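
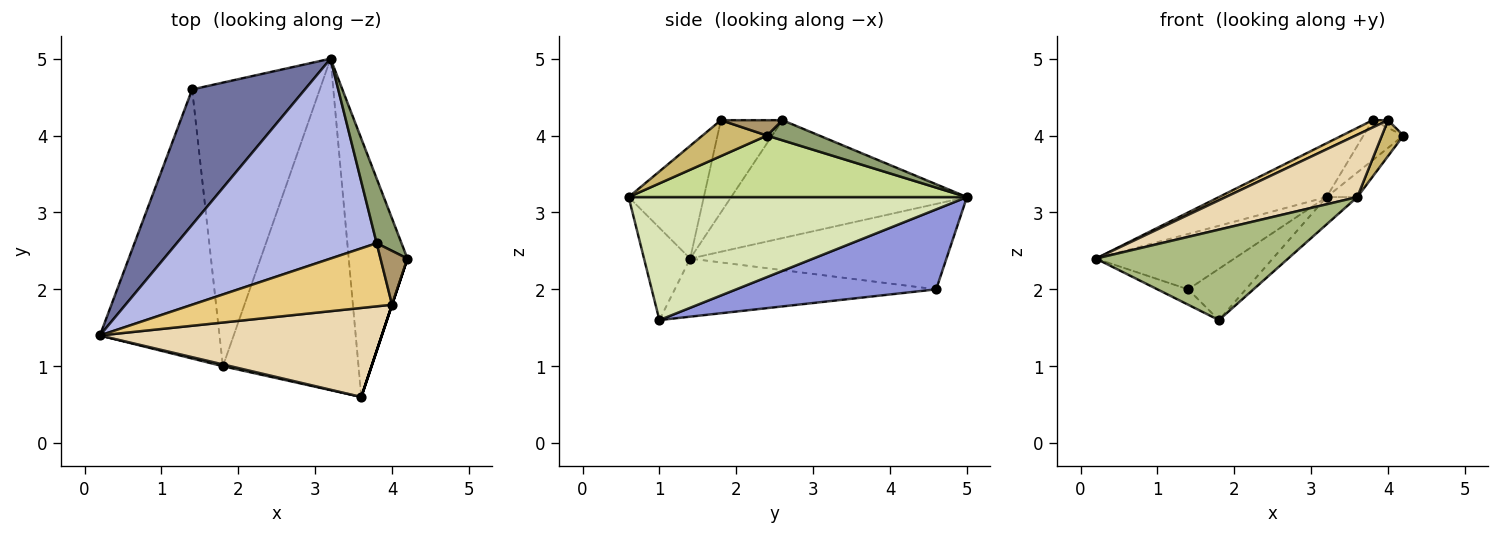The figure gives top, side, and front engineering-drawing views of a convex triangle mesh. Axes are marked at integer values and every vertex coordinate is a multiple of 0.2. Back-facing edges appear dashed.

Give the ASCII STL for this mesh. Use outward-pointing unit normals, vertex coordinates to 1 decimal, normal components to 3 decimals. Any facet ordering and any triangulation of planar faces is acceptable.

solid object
 facet normal -0.574 0.310 0.758
  outer loop
   vertex 1.4 4.6 2.0
   vertex 0.2 1.4 2.4
   vertex 3.2 5.0 3.2
  endloop
 endfacet
 facet normal -0.436 0.051 -0.898
  outer loop
   vertex 1.4 4.6 2.0
   vertex 1.8 1.0 1.6
   vertex 0.2 1.4 2.4
  endloop
 endfacet
 facet normal 0.525 0.151 -0.838
  outer loop
   vertex 1.4 4.6 2.0
   vertex 3.2 5.0 3.2
   vertex 1.8 1.0 1.6
  endloop
 endfacet
 facet normal -0.495 0.226 0.839
  outer loop
   vertex 3.8 2.6 4.2
   vertex 3.2 5.0 3.2
   vertex 0.2 1.4 2.4
  endloop
 endfacet
 facet normal 0.567 0.434 0.700
  outer loop
   vertex 3.8 2.6 4.2
   vertex 4.2 2.4 4.0
   vertex 3.2 5.0 3.2
  endloop
 endfacet
 facet normal -0.233 -0.972 0.019
  outer loop
   vertex 3.6 0.6 3.2
   vertex 0.2 1.4 2.4
   vertex 1.8 1.0 1.6
  endloop
 endfacet
 facet normal 0.722 0.066 -0.689
  outer loop
   vertex 3.6 0.6 3.2
   vertex 3.2 5.0 3.2
   vertex 4.2 2.4 4.0
  endloop
 endfacet
 facet normal 0.671 0.061 -0.739
  outer loop
   vertex 3.6 0.6 3.2
   vertex 1.8 1.0 1.6
   vertex 3.2 5.0 3.2
  endloop
 endfacet
 facet normal 0.492 0.123 0.862
  outer loop
   vertex 4.0 1.8 4.2
   vertex 4.2 2.4 4.0
   vertex 3.8 2.6 4.2
  endloop
 endfacet
 facet normal 0.949 -0.316 0.000
  outer loop
   vertex 4.0 1.8 4.2
   vertex 3.6 0.6 3.2
   vertex 4.2 2.4 4.0
  endloop
 endfacet
 facet normal -0.417 -0.104 0.903
  outer loop
   vertex 4.0 1.8 4.2
   vertex 3.8 2.6 4.2
   vertex 0.2 1.4 2.4
  endloop
 endfacet
 facet normal -0.311 -0.545 0.778
  outer loop
   vertex 4.0 1.8 4.2
   vertex 0.2 1.4 2.4
   vertex 3.6 0.6 3.2
  endloop
 endfacet
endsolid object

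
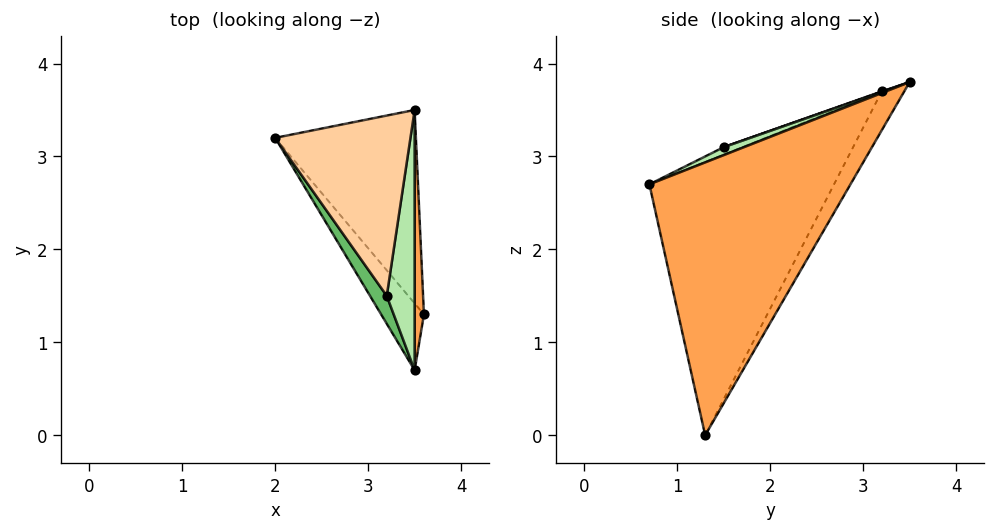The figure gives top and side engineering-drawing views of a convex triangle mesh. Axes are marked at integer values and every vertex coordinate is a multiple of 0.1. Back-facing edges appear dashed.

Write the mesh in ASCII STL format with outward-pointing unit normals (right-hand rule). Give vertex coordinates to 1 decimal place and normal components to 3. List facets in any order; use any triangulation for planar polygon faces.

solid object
 facet normal -0.138 0.856 -0.499
  outer loop
   vertex 3.5 3.5 3.8
   vertex 3.6 1.3 0.0
   vertex 2.0 3.2 3.7
  endloop
 endfacet
 facet normal -0.873 -0.469 -0.137
  outer loop
   vertex 3.5 0.7 2.7
   vertex 2.0 3.2 3.7
   vertex 3.6 1.3 0.0
  endloop
 endfacet
 facet normal 0.999 -0.013 0.034
  outer loop
   vertex 3.5 0.7 2.7
   vertex 3.6 1.3 0.0
   vertex 3.5 3.5 3.8
  endloop
 endfacet
 facet normal 0.003 -0.331 0.944
  outer loop
   vertex 3.2 1.5 3.1
   vertex 3.5 3.5 3.8
   vertex 2.0 3.2 3.7
  endloop
 endfacet
 facet normal -0.347 -0.520 0.780
  outer loop
   vertex 3.2 1.5 3.1
   vertex 2.0 3.2 3.7
   vertex 3.5 0.7 2.7
  endloop
 endfacet
 facet normal 0.257 -0.353 0.899
  outer loop
   vertex 3.2 1.5 3.1
   vertex 3.5 0.7 2.7
   vertex 3.5 3.5 3.8
  endloop
 endfacet
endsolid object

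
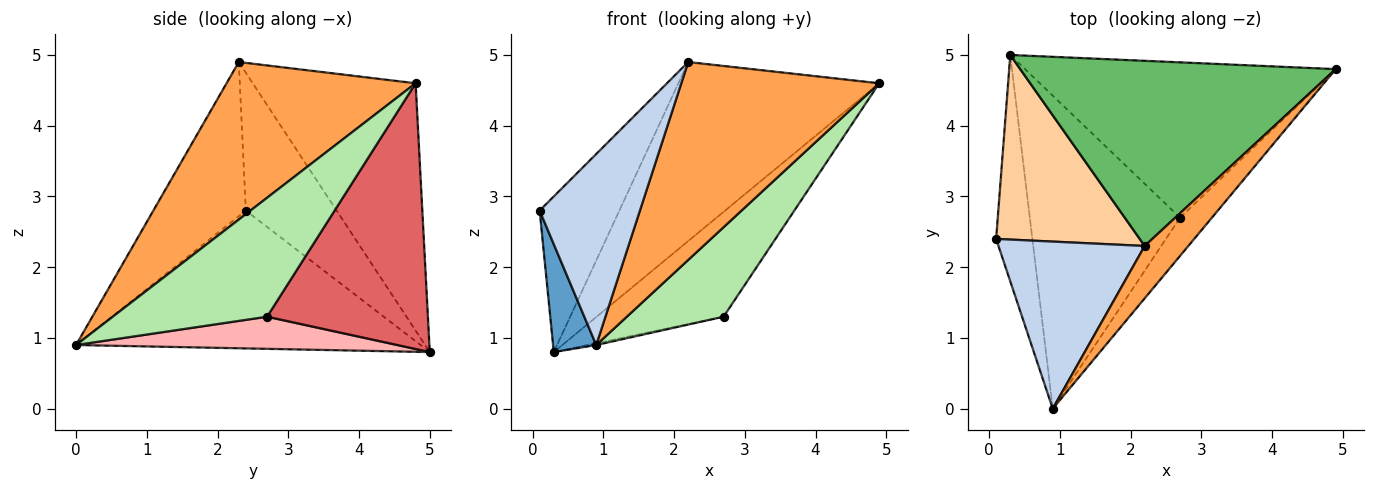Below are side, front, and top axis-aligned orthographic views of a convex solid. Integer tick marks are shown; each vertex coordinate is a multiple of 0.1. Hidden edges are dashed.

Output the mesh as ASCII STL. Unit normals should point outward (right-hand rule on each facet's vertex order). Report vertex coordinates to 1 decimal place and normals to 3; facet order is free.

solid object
 facet normal -0.960 -0.120 -0.252
  outer loop
   vertex 0.3 5.0 0.8
   vertex 0.9 0.0 0.9
   vertex 0.1 2.4 2.8
  endloop
 endfacet
 facet normal -0.570 -0.618 0.541
  outer loop
   vertex 2.2 2.3 4.9
   vertex 0.1 2.4 2.8
   vertex 0.9 0.0 0.9
  endloop
 endfacet
 facet normal 0.678 -0.710 0.188
  outer loop
   vertex 2.2 2.3 4.9
   vertex 0.9 0.0 0.9
   vertex 4.9 4.8 4.6
  endloop
 endfacet
 facet normal -0.592 0.520 0.616
  outer loop
   vertex 2.2 2.3 4.9
   vertex 0.3 5.0 0.8
   vertex 0.1 2.4 2.8
  endloop
 endfacet
 facet normal -0.491 0.605 0.626
  outer loop
   vertex 2.2 2.3 4.9
   vertex 4.9 4.8 4.6
   vertex 0.3 5.0 0.8
  endloop
 endfacet
 facet normal 0.826 -0.518 -0.221
  outer loop
   vertex 2.7 2.7 1.3
   vertex 4.9 4.8 4.6
   vertex 0.9 0.0 0.9
  endloop
 endfacet
 facet normal 0.578 0.457 -0.676
  outer loop
   vertex 2.7 2.7 1.3
   vertex 0.3 5.0 0.8
   vertex 4.9 4.8 4.6
  endloop
 endfacet
 facet normal 0.209 0.006 -0.978
  outer loop
   vertex 2.7 2.7 1.3
   vertex 0.9 0.0 0.9
   vertex 0.3 5.0 0.8
  endloop
 endfacet
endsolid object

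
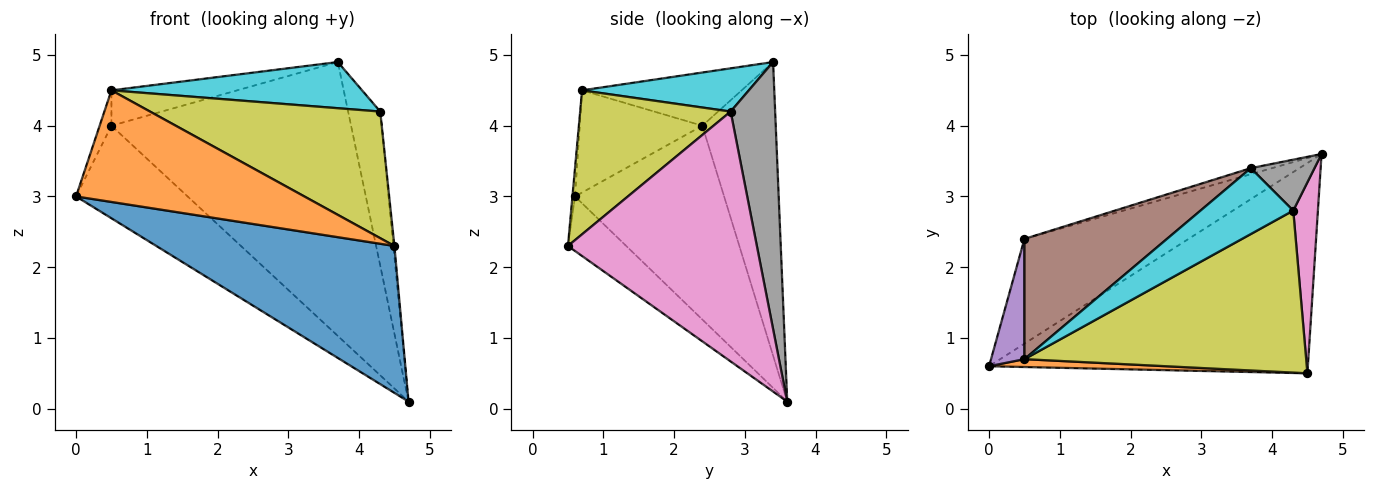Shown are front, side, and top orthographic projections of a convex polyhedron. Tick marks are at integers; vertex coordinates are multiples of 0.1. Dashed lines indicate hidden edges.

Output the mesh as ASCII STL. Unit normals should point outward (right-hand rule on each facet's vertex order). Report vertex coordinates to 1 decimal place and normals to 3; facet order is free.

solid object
 facet normal -0.139 -0.567 -0.812
  outer loop
   vertex 4.5 0.5 2.3
   vertex 0.0 0.6 3.0
   vertex 4.7 3.6 0.1
  endloop
 endfacet
 facet normal -0.011 -0.997 0.070
  outer loop
   vertex 0.5 0.7 4.5
   vertex 0.0 0.6 3.0
   vertex 4.5 0.5 2.3
  endloop
 endfacet
 facet normal -0.663 0.496 -0.561
  outer loop
   vertex 0.5 2.4 4.0
   vertex 4.7 3.6 0.1
   vertex 0.0 0.6 3.0
  endloop
 endfacet
 facet normal -0.293 0.956 -0.021
  outer loop
   vertex 0.5 2.4 4.0
   vertex 3.7 3.4 4.9
   vertex 4.7 3.6 0.1
  endloop
 endfacet
 facet normal -0.947 0.091 0.309
  outer loop
   vertex 0.5 2.4 4.0
   vertex 0.0 0.6 3.0
   vertex 0.5 0.7 4.5
  endloop
 endfacet
 facet normal -0.337 0.266 0.903
  outer loop
   vertex 0.5 2.4 4.0
   vertex 0.5 0.7 4.5
   vertex 3.7 3.4 4.9
  endloop
 endfacet
 facet normal 0.995 0.005 0.098
  outer loop
   vertex 4.3 2.8 4.2
   vertex 4.5 0.5 2.3
   vertex 4.7 3.6 0.1
  endloop
 endfacet
 facet normal 0.796 0.575 0.190
  outer loop
   vertex 4.3 2.8 4.2
   vertex 4.7 3.6 0.1
   vertex 3.7 3.4 4.9
  endloop
 endfacet
 facet normal 0.373 -0.571 0.731
  outer loop
   vertex 4.3 2.8 4.2
   vertex 0.5 0.7 4.5
   vertex 4.5 0.5 2.3
  endloop
 endfacet
 facet normal 0.357 -0.536 0.765
  outer loop
   vertex 4.3 2.8 4.2
   vertex 3.7 3.4 4.9
   vertex 0.5 0.7 4.5
  endloop
 endfacet
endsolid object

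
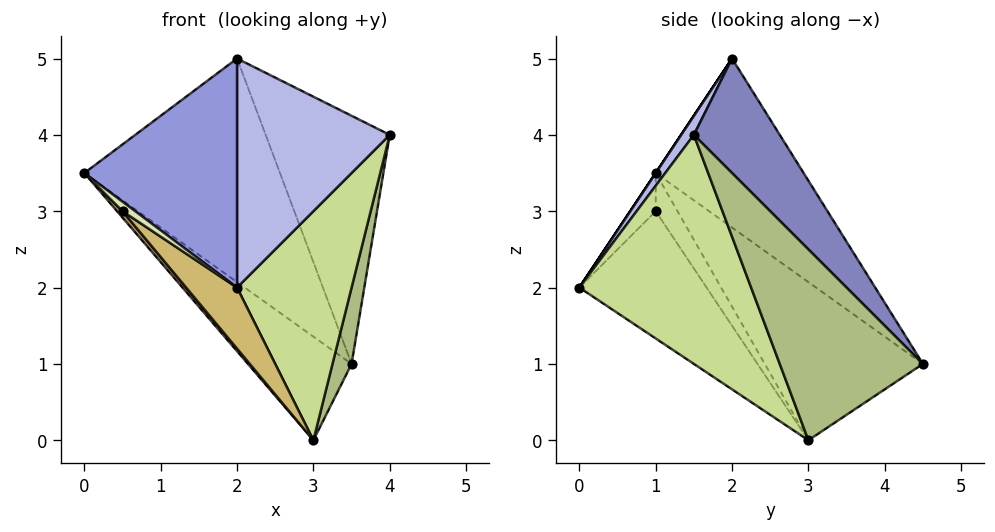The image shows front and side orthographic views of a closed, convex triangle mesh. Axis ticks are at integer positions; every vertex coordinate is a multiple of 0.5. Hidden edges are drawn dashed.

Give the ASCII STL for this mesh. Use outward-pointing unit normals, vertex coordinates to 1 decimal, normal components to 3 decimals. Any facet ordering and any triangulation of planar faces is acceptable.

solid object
 facet normal -0.582 0.770 0.263
  outer loop
   vertex 2.0 2.0 5.0
   vertex 3.5 4.5 1.0
   vertex 0.0 1.0 3.5
  endloop
 endfacet
 facet normal 0.460 0.665 0.588
  outer loop
   vertex 2.0 2.0 5.0
   vertex 4.0 1.5 4.0
   vertex 3.5 4.5 1.0
  endloop
 endfacet
 facet normal 0.000 -0.832 0.555
  outer loop
   vertex 2.0 2.0 5.0
   vertex 0.0 1.0 3.5
   vertex 2.0 0.0 2.0
  endloop
 endfacet
 facet normal 0.069 -0.830 0.553
  outer loop
   vertex 2.0 2.0 5.0
   vertex 2.0 0.0 2.0
   vertex 4.0 1.5 4.0
  endloop
 endfacet
 facet normal -0.776 0.508 -0.374
  outer loop
   vertex 3.0 3.0 0.0
   vertex 0.0 1.0 3.5
   vertex 3.5 4.5 1.0
  endloop
 endfacet
 facet normal 0.950 -0.127 -0.285
  outer loop
   vertex 3.0 3.0 0.0
   vertex 3.5 4.5 1.0
   vertex 4.0 1.5 4.0
  endloop
 endfacet
 facet normal 0.768 -0.512 -0.384
  outer loop
   vertex 3.0 3.0 0.0
   vertex 4.0 1.5 4.0
   vertex 2.0 0.0 2.0
  endloop
 endfacet
 facet normal -0.667 -0.333 -0.667
  outer loop
   vertex 0.5 1.0 3.0
   vertex 2.0 0.0 2.0
   vertex 0.0 1.0 3.5
  endloop
 endfacet
 facet normal -0.696 -0.174 -0.696
  outer loop
   vertex 0.5 1.0 3.0
   vertex 0.0 1.0 3.5
   vertex 3.0 3.0 0.0
  endloop
 endfacet
 facet normal -0.650 -0.260 -0.715
  outer loop
   vertex 0.5 1.0 3.0
   vertex 3.0 3.0 0.0
   vertex 2.0 0.0 2.0
  endloop
 endfacet
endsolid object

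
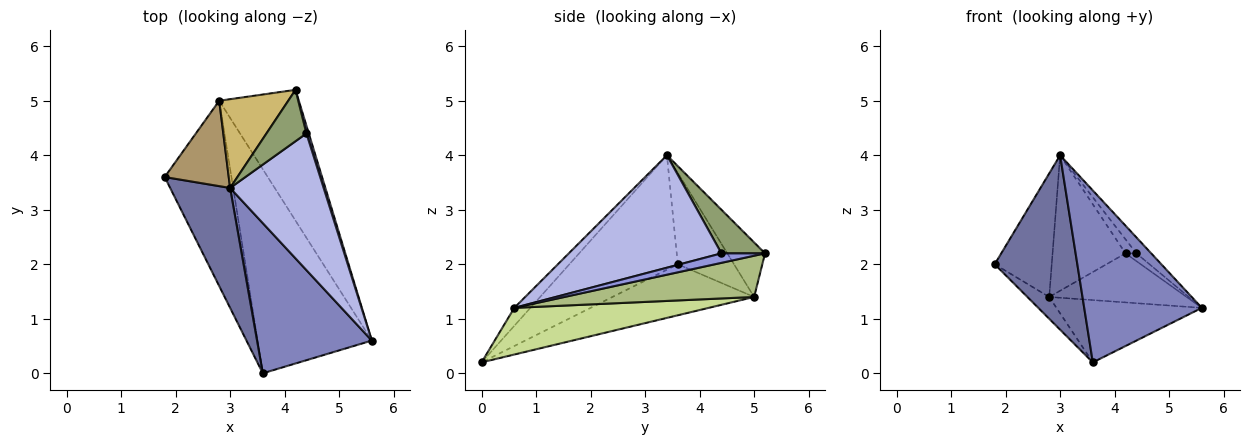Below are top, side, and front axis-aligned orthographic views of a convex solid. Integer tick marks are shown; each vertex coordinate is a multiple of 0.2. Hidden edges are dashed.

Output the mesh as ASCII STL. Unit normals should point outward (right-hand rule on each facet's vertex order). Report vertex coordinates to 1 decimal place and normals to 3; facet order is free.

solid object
 facet normal -0.734 -0.559 0.385
  outer loop
   vertex 3.6 0.0 0.2
   vertex 3.0 3.4 4.0
   vertex 1.8 3.6 2.0
  endloop
 endfacet
 facet normal -0.102 -0.749 0.654
  outer loop
   vertex 3.6 0.0 0.2
   vertex 5.6 0.6 1.2
   vertex 3.0 3.4 4.0
  endloop
 endfacet
 facet normal 0.943 0.236 0.236
  outer loop
   vertex 4.4 4.4 2.2
   vertex 5.6 0.6 1.2
   vertex 4.2 5.2 2.2
  endloop
 endfacet
 facet normal 0.767 0.074 0.638
  outer loop
   vertex 4.4 4.4 2.2
   vertex 3.0 3.4 4.0
   vertex 5.6 0.6 1.2
  endloop
 endfacet
 facet normal 0.725 0.181 0.665
  outer loop
   vertex 4.4 4.4 2.2
   vertex 4.2 5.2 2.2
   vertex 3.0 3.4 4.0
  endloop
 endfacet
 facet normal 0.436 0.316 -0.843
  outer loop
   vertex 2.8 5.0 1.4
   vertex 4.2 5.2 2.2
   vertex 5.6 0.6 1.2
  endloop
 endfacet
 facet normal 0.364 0.272 -0.891
  outer loop
   vertex 2.8 5.0 1.4
   vertex 5.6 0.6 1.2
   vertex 3.6 0.0 0.2
  endloop
 endfacet
 facet normal -0.605 0.093 -0.791
  outer loop
   vertex 2.8 5.0 1.4
   vertex 3.6 0.0 0.2
   vertex 1.8 3.6 2.0
  endloop
 endfacet
 facet normal -0.630 0.639 0.442
  outer loop
   vertex 2.8 5.0 1.4
   vertex 1.8 3.6 2.0
   vertex 3.0 3.4 4.0
  endloop
 endfacet
 facet normal -0.397 0.768 0.503
  outer loop
   vertex 2.8 5.0 1.4
   vertex 3.0 3.4 4.0
   vertex 4.2 5.2 2.2
  endloop
 endfacet
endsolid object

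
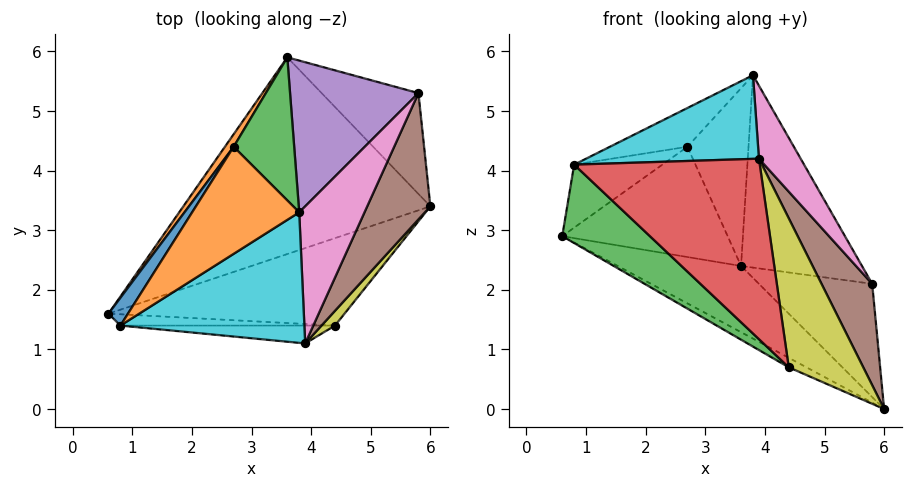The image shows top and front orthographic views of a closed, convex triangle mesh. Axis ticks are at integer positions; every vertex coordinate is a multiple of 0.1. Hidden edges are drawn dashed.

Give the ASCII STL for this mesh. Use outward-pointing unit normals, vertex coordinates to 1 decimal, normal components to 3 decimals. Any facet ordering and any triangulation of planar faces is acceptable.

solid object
 facet normal -0.524 0.272 -0.807
  outer loop
   vertex 3.6 5.9 2.4
   vertex 6.0 3.4 0.0
   vertex 0.6 1.6 2.9
  endloop
 endfacet
 facet normal -0.815 0.576 0.065
  outer loop
   vertex 2.7 4.4 4.4
   vertex 3.6 5.9 2.4
   vertex 0.6 1.6 2.9
  endloop
 endfacet
 facet normal 0.095 0.776 0.624
  outer loop
   vertex 2.7 4.4 4.4
   vertex 3.8 3.3 5.6
   vertex 3.6 5.9 2.4
  endloop
 endfacet
 facet normal 0.112 0.742 -0.661
  outer loop
   vertex 5.8 5.3 2.1
   vertex 6.0 3.4 0.0
   vertex 3.6 5.9 2.4
  endloop
 endfacet
 facet normal 0.286 0.752 0.593
  outer loop
   vertex 5.8 5.3 2.1
   vertex 3.6 5.9 2.4
   vertex 3.8 3.3 5.6
  endloop
 endfacet
 facet normal 0.914 -0.255 0.317
  outer loop
   vertex 5.8 5.3 2.1
   vertex 3.9 1.1 4.2
   vertex 6.0 3.4 0.0
  endloop
 endfacet
 facet normal 0.896 -0.209 0.392
  outer loop
   vertex 5.8 5.3 2.1
   vertex 3.8 3.3 5.6
   vertex 3.9 1.1 4.2
  endloop
 endfacet
 facet normal -0.495 0.094 -0.864
  outer loop
   vertex 4.4 1.4 0.7
   vertex 0.6 1.6 2.9
   vertex 6.0 3.4 0.0
  endloop
 endfacet
 facet normal 0.790 -0.611 0.060
  outer loop
   vertex 4.4 1.4 0.7
   vertex 6.0 3.4 0.0
   vertex 3.9 1.1 4.2
  endloop
 endfacet
 facet normal -0.079 -0.538 0.839
  outer loop
   vertex 0.8 1.4 4.1
   vertex 3.9 1.1 4.2
   vertex 3.8 3.3 5.6
  endloop
 endfacet
 facet normal -0.833 0.506 0.223
  outer loop
   vertex 0.8 1.4 4.1
   vertex 2.7 4.4 4.4
   vertex 0.6 1.6 2.9
  endloop
 endfacet
 facet normal -0.565 0.281 0.776
  outer loop
   vertex 0.8 1.4 4.1
   vertex 3.8 3.3 5.6
   vertex 2.7 4.4 4.4
  endloop
 endfacet
 facet normal -0.133 -0.981 -0.141
  outer loop
   vertex 0.8 1.4 4.1
   vertex 0.6 1.6 2.9
   vertex 4.4 1.4 0.7
  endloop
 endfacet
 facet normal -0.093 -0.991 -0.098
  outer loop
   vertex 0.8 1.4 4.1
   vertex 4.4 1.4 0.7
   vertex 3.9 1.1 4.2
  endloop
 endfacet
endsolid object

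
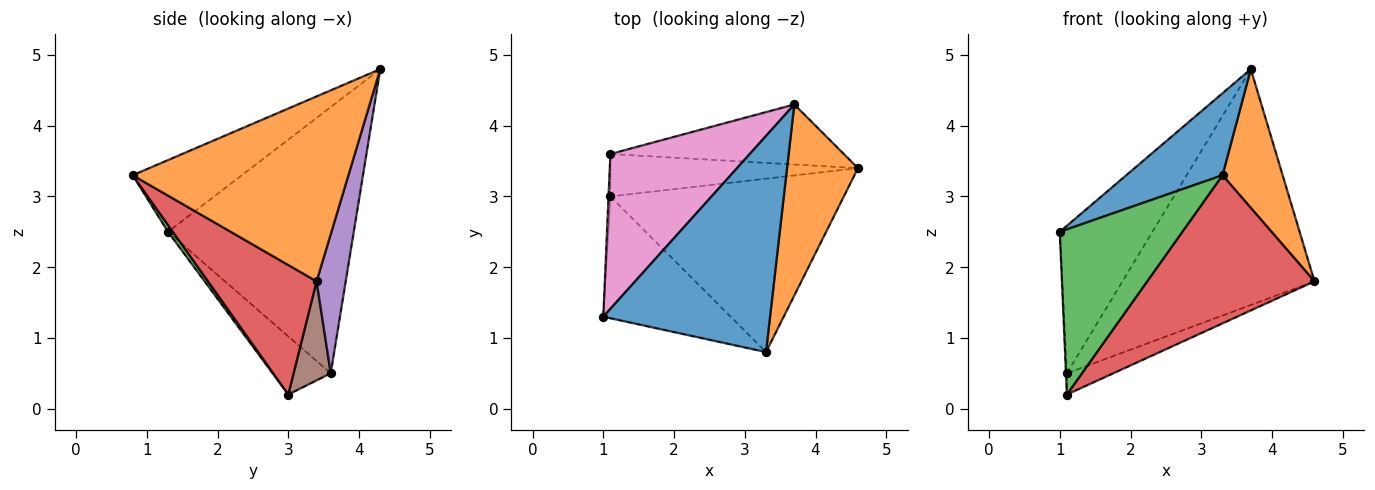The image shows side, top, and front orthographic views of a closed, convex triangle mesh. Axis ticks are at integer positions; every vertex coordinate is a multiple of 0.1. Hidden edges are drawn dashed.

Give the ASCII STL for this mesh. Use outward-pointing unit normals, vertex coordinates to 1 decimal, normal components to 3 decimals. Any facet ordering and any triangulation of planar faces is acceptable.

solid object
 facet normal -0.373 -0.329 0.867
  outer loop
   vertex 3.7 4.3 4.8
   vertex 1.0 1.3 2.5
   vertex 3.3 0.8 3.3
  endloop
 endfacet
 facet normal 0.904 -0.252 0.347
  outer loop
   vertex 3.7 4.3 4.8
   vertex 3.3 0.8 3.3
   vertex 4.6 3.4 1.8
  endloop
 endfacet
 facet normal 0.031 -0.804 -0.593
  outer loop
   vertex 1.1 3.0 0.2
   vertex 3.3 0.8 3.3
   vertex 1.0 1.3 2.5
  endloop
 endfacet
 facet normal 0.389 -0.598 -0.701
  outer loop
   vertex 1.1 3.0 0.2
   vertex 4.6 3.4 1.8
   vertex 3.3 0.8 3.3
  endloop
 endfacet
 facet normal 0.145 0.959 -0.244
  outer loop
   vertex 1.1 3.6 0.5
   vertex 3.7 4.3 4.8
   vertex 4.6 3.4 1.8
  endloop
 endfacet
 facet normal 0.337 0.421 -0.842
  outer loop
   vertex 1.1 3.6 0.5
   vertex 4.6 3.4 1.8
   vertex 1.1 3.0 0.2
  endloop
 endfacet
 facet normal -0.810 0.404 0.424
  outer loop
   vertex 1.1 3.6 0.5
   vertex 1.0 1.3 2.5
   vertex 3.7 4.3 4.8
  endloop
 endfacet
 facet normal -0.999 0.016 -0.032
  outer loop
   vertex 1.1 3.6 0.5
   vertex 1.1 3.0 0.2
   vertex 1.0 1.3 2.5
  endloop
 endfacet
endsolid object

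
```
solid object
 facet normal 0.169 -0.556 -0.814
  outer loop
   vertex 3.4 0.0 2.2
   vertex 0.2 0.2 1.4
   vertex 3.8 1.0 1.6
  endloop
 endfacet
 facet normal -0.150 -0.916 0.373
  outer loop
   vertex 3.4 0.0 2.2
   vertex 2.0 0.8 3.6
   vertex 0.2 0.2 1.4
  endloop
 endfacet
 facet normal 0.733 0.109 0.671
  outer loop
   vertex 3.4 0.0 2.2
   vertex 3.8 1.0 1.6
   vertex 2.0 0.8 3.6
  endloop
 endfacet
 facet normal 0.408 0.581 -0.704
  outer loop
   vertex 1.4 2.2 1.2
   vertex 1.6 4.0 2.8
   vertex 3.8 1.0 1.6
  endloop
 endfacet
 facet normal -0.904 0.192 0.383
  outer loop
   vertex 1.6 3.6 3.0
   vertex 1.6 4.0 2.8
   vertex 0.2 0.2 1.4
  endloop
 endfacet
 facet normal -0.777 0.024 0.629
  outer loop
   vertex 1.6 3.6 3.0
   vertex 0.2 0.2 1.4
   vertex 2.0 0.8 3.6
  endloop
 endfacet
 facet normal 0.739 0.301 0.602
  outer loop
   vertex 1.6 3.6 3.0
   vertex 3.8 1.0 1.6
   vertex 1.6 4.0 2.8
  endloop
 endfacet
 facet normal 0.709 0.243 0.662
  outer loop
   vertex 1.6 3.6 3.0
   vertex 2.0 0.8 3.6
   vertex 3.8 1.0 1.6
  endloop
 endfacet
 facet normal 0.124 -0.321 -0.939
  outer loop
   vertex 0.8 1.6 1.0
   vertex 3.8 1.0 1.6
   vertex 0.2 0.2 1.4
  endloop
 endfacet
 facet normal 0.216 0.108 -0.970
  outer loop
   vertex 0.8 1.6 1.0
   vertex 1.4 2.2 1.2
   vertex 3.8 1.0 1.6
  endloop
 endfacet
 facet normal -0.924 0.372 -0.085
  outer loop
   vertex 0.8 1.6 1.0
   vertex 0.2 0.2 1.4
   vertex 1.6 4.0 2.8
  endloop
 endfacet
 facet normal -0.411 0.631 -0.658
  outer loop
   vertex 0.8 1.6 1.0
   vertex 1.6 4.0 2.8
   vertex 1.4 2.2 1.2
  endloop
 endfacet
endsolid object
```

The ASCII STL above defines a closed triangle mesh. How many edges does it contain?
18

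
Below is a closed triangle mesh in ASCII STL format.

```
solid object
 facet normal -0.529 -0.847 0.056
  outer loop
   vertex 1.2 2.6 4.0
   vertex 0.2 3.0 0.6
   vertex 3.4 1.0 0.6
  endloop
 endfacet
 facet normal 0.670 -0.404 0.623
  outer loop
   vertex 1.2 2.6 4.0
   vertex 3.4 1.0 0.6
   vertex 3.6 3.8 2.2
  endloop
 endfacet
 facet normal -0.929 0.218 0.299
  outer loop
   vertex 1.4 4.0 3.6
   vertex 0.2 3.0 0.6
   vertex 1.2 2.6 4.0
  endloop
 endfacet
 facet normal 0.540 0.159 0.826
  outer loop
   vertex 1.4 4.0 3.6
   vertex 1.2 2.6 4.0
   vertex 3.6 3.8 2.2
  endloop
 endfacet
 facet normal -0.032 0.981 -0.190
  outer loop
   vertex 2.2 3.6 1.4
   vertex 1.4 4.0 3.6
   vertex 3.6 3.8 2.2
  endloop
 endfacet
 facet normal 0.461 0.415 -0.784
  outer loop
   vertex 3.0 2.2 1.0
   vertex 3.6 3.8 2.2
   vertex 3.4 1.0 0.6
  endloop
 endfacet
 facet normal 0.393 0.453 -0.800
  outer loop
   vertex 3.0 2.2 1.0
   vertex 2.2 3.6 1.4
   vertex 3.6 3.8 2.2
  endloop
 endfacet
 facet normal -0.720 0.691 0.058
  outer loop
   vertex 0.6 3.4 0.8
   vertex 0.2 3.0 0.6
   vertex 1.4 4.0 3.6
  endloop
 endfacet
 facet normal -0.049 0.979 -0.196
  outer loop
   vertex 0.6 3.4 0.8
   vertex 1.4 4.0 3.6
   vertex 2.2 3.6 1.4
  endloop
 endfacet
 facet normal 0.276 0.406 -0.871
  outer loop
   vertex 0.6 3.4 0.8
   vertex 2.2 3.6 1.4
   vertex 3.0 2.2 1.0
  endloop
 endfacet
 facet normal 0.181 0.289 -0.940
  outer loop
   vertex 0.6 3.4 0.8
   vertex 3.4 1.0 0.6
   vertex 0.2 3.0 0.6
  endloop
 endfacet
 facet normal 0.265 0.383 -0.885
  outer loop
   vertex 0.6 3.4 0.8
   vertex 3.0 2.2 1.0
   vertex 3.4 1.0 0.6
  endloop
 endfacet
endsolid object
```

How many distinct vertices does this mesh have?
8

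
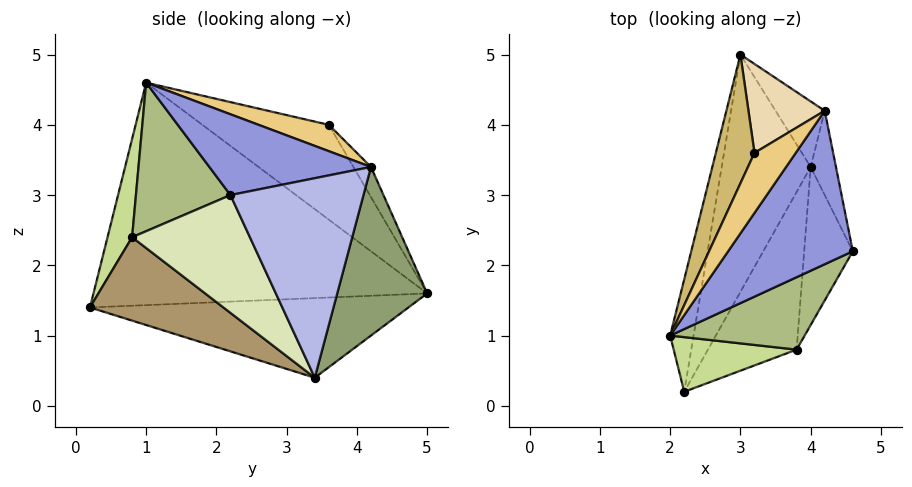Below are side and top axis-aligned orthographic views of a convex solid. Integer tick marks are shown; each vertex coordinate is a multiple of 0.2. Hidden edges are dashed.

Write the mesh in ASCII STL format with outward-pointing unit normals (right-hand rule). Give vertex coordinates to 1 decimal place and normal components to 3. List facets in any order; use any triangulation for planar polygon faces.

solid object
 facet normal -0.980 0.168 -0.103
  outer loop
   vertex 2.2 0.2 1.4
   vertex 2.0 1.0 4.6
   vertex 3.0 5.0 1.6
  endloop
 endfacet
 facet normal -0.660 0.141 -0.738
  outer loop
   vertex 4.0 3.4 0.4
   vertex 2.2 0.2 1.4
   vertex 3.0 5.0 1.6
  endloop
 endfacet
 facet normal 0.543 -0.059 0.838
  outer loop
   vertex 4.2 4.2 3.4
   vertex 2.0 1.0 4.6
   vertex 4.6 2.2 3.0
  endloop
 endfacet
 facet normal 0.968 0.218 -0.123
  outer loop
   vertex 4.2 4.2 3.4
   vertex 4.6 2.2 3.0
   vertex 4.0 3.4 0.4
  endloop
 endfacet
 facet normal 0.746 0.629 -0.218
  outer loop
   vertex 4.2 4.2 3.4
   vertex 4.0 3.4 0.4
   vertex 3.0 5.0 1.6
  endloop
 endfacet
 facet normal 0.604 -0.580 0.547
  outer loop
   vertex 3.8 0.8 2.4
   vertex 4.6 2.2 3.0
   vertex 2.0 1.0 4.6
  endloop
 endfacet
 facet normal 0.200 -0.948 0.249
  outer loop
   vertex 3.8 0.8 2.4
   vertex 2.0 1.0 4.6
   vertex 2.2 0.2 1.4
  endloop
 endfacet
 facet normal 0.868 -0.343 -0.359
  outer loop
   vertex 3.8 0.8 2.4
   vertex 4.0 3.4 0.4
   vertex 4.6 2.2 3.0
  endloop
 endfacet
 facet normal 0.584 -0.523 -0.621
  outer loop
   vertex 3.8 0.8 2.4
   vertex 2.2 0.2 1.4
   vertex 4.0 3.4 0.4
  endloop
 endfacet
 facet normal -0.823 0.457 0.335
  outer loop
   vertex 3.2 3.6 4.0
   vertex 3.0 5.0 1.6
   vertex 2.0 1.0 4.6
  endloop
 endfacet
 facet normal 0.537 -0.054 0.842
  outer loop
   vertex 3.2 3.6 4.0
   vertex 2.0 1.0 4.6
   vertex 4.2 4.2 3.4
  endloop
 endfacet
 facet normal -0.200 0.839 0.506
  outer loop
   vertex 3.2 3.6 4.0
   vertex 4.2 4.2 3.4
   vertex 3.0 5.0 1.6
  endloop
 endfacet
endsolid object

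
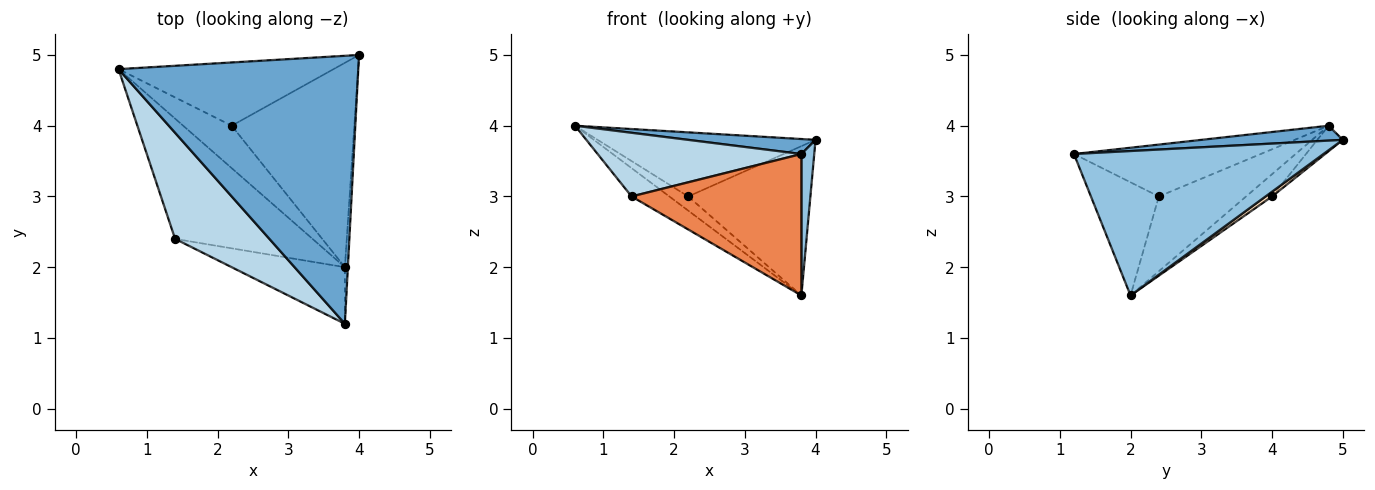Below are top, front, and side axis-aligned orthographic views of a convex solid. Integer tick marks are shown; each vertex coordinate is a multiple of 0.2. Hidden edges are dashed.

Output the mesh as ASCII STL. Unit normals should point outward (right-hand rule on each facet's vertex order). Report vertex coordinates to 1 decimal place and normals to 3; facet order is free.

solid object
 facet normal 0.062 -0.056 0.997
  outer loop
   vertex 3.8 1.2 3.6
   vertex 4.0 5.0 3.8
   vertex 0.6 4.8 4.0
  endloop
 endfacet
 facet normal 0.998 -0.051 -0.021
  outer loop
   vertex 3.8 2.0 1.6
   vertex 4.0 5.0 3.8
   vertex 3.8 1.2 3.6
  endloop
 endfacet
 facet normal -0.427 -0.465 0.776
  outer loop
   vertex 1.4 2.4 3.0
   vertex 3.8 1.2 3.6
   vertex 0.6 4.8 4.0
  endloop
 endfacet
 facet normal -0.468 0.202 -0.860
  outer loop
   vertex 1.4 2.4 3.0
   vertex 0.6 4.8 4.0
   vertex 3.8 2.0 1.6
  endloop
 endfacet
 facet normal -0.348 -0.870 -0.348
  outer loop
   vertex 1.4 2.4 3.0
   vertex 3.8 2.0 1.6
   vertex 3.8 1.2 3.6
  endloop
 endfacet
 facet normal -0.083 0.709 -0.700
  outer loop
   vertex 2.2 4.0 3.0
   vertex 0.6 4.8 4.0
   vertex 4.0 5.0 3.8
  endloop
 endfacet
 facet normal -0.399 0.290 -0.870
  outer loop
   vertex 2.2 4.0 3.0
   vertex 3.8 2.0 1.6
   vertex 0.6 4.8 4.0
  endloop
 endfacet
 facet normal 0.031 0.590 -0.807
  outer loop
   vertex 2.2 4.0 3.0
   vertex 4.0 5.0 3.8
   vertex 3.8 2.0 1.6
  endloop
 endfacet
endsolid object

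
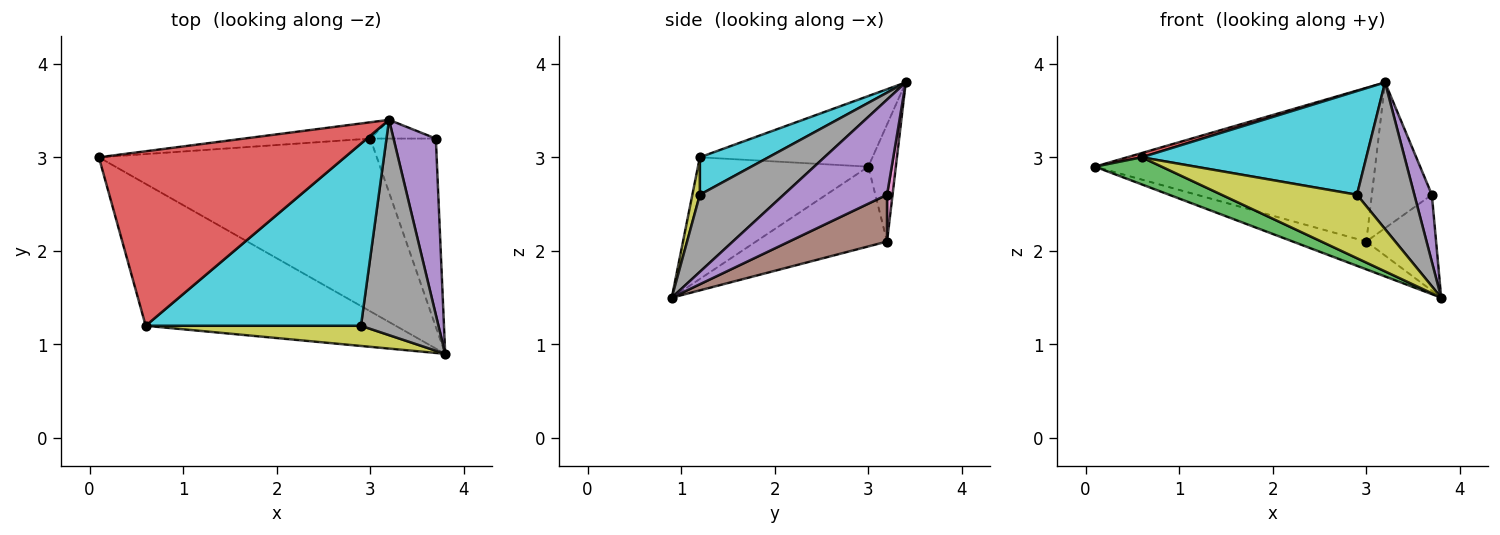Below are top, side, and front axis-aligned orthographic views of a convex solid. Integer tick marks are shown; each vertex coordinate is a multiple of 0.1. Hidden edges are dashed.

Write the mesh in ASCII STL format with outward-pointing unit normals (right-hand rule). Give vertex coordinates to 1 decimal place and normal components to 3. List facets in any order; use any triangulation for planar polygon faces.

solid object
 facet normal -0.273 0.153 -0.950
  outer loop
   vertex 3.0 3.2 2.1
   vertex 3.8 0.9 1.5
   vertex 0.1 3.0 2.9
  endloop
 endfacet
 facet normal -0.097 0.990 -0.105
  outer loop
   vertex 3.0 3.2 2.1
   vertex 0.1 3.0 2.9
   vertex 3.2 3.4 3.8
  endloop
 endfacet
 facet normal -0.431 -0.169 -0.886
  outer loop
   vertex 0.6 1.2 3.0
   vertex 0.1 3.0 2.9
   vertex 3.8 0.9 1.5
  endloop
 endfacet
 facet normal -0.276 -0.023 0.961
  outer loop
   vertex 0.6 1.2 3.0
   vertex 3.2 3.4 3.8
   vertex 0.1 3.0 2.9
  endloop
 endfacet
 facet normal 0.903 -0.153 0.402
  outer loop
   vertex 3.7 3.2 2.6
   vertex 3.2 3.4 3.8
   vertex 3.8 0.9 1.5
  endloop
 endfacet
 facet normal 0.537 0.383 -0.752
  outer loop
   vertex 3.7 3.2 2.6
   vertex 3.8 0.9 1.5
   vertex 3.0 3.2 2.1
  endloop
 endfacet
 facet normal 0.091 0.988 -0.127
  outer loop
   vertex 3.7 3.2 2.6
   vertex 3.0 3.2 2.1
   vertex 3.2 3.4 3.8
  endloop
 endfacet
 facet normal 0.635 -0.435 0.638
  outer loop
   vertex 2.9 1.2 2.6
   vertex 3.8 0.9 1.5
   vertex 3.2 3.4 3.8
  endloop
 endfacet
 facet normal 0.053 -0.952 0.303
  outer loop
   vertex 2.9 1.2 2.6
   vertex 0.6 1.2 3.0
   vertex 3.8 0.9 1.5
  endloop
 endfacet
 facet normal 0.149 -0.489 0.859
  outer loop
   vertex 2.9 1.2 2.6
   vertex 3.2 3.4 3.8
   vertex 0.6 1.2 3.0
  endloop
 endfacet
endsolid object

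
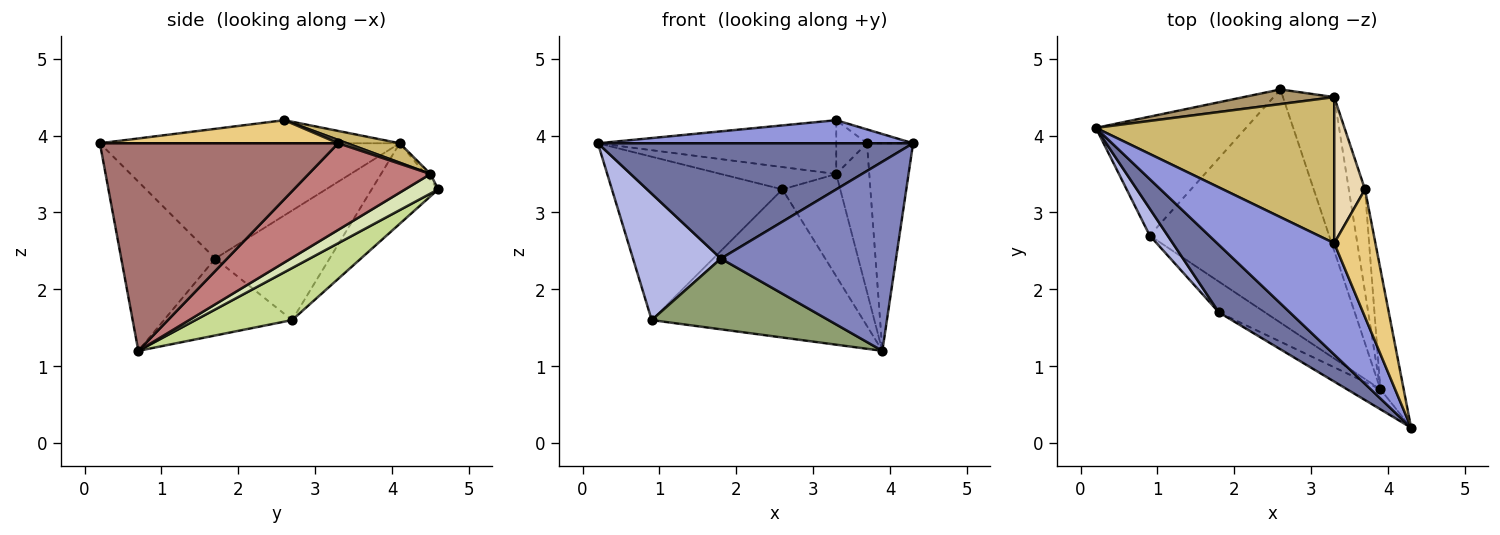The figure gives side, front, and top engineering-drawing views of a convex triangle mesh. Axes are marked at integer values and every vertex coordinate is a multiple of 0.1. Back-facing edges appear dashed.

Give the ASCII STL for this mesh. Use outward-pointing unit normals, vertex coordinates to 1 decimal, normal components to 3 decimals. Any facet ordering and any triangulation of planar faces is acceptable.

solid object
 facet normal -0.635 -0.667 0.390
  outer loop
   vertex 1.8 1.7 2.4
   vertex 4.3 0.2 3.9
   vertex 0.2 4.1 3.9
  endloop
 endfacet
 facet normal -0.471 -0.877 -0.093
  outer loop
   vertex 1.8 1.7 2.4
   vertex 3.9 0.7 1.2
   vertex 4.3 0.2 3.9
  endloop
 endfacet
 facet normal -0.189 -0.199 0.962
  outer loop
   vertex 3.3 2.6 4.2
   vertex 0.2 4.1 3.9
   vertex 4.3 0.2 3.9
  endloop
 endfacet
 facet normal -0.786 -0.605 0.129
  outer loop
   vertex 0.9 2.7 1.6
   vertex 1.8 1.7 2.4
   vertex 0.2 4.1 3.9
  endloop
 endfacet
 facet normal -0.553 -0.764 -0.332
  outer loop
   vertex 0.9 2.7 1.6
   vertex 3.9 0.7 1.2
   vertex 1.8 1.7 2.4
  endloop
 endfacet
 facet normal -0.301 0.771 -0.561
  outer loop
   vertex 0.9 2.7 1.6
   vertex 0.2 4.1 3.9
   vertex 2.6 4.6 3.3
  endloop
 endfacet
 facet normal 0.238 0.521 -0.820
  outer loop
   vertex 0.9 2.7 1.6
   vertex 2.6 4.6 3.3
   vertex 3.9 0.7 1.2
  endloop
 endfacet
 facet normal 0.302 0.528 -0.794
  outer loop
   vertex 3.3 4.5 3.5
   vertex 3.9 0.7 1.2
   vertex 2.6 4.6 3.3
  endloop
 endfacet
 facet normal -0.037 0.836 0.548
  outer loop
   vertex 3.3 4.5 3.5
   vertex 2.6 4.6 3.3
   vertex 0.2 4.1 3.9
  endloop
 endfacet
 facet normal 0.076 0.345 0.936
  outer loop
   vertex 3.3 4.5 3.5
   vertex 0.2 4.1 3.9
   vertex 3.3 2.6 4.2
  endloop
 endfacet
 facet normal 0.487 0.094 0.869
  outer loop
   vertex 3.7 3.3 3.9
   vertex 3.3 2.6 4.2
   vertex 4.3 0.2 3.9
  endloop
 endfacet
 facet normal 0.098 0.344 0.934
  outer loop
   vertex 3.7 3.3 3.9
   vertex 3.3 4.5 3.5
   vertex 3.3 2.6 4.2
  endloop
 endfacet
 facet normal 0.976 0.189 -0.110
  outer loop
   vertex 3.7 3.3 3.9
   vertex 4.3 0.2 3.9
   vertex 3.9 0.7 1.2
  endloop
 endfacet
 facet normal 0.950 0.257 -0.178
  outer loop
   vertex 3.7 3.3 3.9
   vertex 3.9 0.7 1.2
   vertex 3.3 4.5 3.5
  endloop
 endfacet
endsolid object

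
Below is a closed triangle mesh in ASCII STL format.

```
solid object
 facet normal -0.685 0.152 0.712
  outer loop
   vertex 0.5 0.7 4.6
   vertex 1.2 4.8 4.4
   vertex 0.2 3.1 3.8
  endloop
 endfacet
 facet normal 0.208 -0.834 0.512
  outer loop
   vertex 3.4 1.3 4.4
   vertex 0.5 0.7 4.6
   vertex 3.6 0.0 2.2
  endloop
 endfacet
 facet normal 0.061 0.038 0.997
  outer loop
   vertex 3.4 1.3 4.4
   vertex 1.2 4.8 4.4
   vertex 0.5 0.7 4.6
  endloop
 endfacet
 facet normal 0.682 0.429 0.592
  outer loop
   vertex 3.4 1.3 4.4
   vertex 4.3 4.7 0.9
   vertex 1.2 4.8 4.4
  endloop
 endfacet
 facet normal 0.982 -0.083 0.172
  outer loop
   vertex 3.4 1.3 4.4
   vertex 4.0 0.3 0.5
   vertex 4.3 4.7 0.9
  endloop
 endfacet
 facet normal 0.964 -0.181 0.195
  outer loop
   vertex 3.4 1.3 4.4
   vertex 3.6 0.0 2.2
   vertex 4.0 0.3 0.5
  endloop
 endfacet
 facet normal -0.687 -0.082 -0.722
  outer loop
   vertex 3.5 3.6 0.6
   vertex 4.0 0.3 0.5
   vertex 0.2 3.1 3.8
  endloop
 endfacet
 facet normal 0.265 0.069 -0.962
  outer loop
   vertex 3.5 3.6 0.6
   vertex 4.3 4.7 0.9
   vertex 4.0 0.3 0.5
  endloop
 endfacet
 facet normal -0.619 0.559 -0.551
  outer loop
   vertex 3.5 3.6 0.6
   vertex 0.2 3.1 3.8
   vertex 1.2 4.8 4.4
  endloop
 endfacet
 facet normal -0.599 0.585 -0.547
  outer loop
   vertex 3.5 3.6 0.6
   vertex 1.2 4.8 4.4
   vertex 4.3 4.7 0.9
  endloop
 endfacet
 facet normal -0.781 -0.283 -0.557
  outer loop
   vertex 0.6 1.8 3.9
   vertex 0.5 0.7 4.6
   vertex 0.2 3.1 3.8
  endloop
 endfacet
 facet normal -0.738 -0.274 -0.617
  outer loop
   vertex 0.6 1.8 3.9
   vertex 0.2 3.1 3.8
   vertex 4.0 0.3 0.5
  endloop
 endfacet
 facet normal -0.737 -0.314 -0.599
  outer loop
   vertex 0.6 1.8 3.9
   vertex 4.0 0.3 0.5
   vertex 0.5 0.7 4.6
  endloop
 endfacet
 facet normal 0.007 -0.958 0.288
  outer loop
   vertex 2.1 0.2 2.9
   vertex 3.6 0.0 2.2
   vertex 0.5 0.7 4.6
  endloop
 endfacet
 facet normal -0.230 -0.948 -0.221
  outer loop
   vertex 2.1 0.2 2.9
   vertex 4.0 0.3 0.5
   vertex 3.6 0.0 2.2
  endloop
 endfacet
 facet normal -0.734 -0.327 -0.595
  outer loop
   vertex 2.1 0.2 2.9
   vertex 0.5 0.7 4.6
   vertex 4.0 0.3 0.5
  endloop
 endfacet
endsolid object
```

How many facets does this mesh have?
16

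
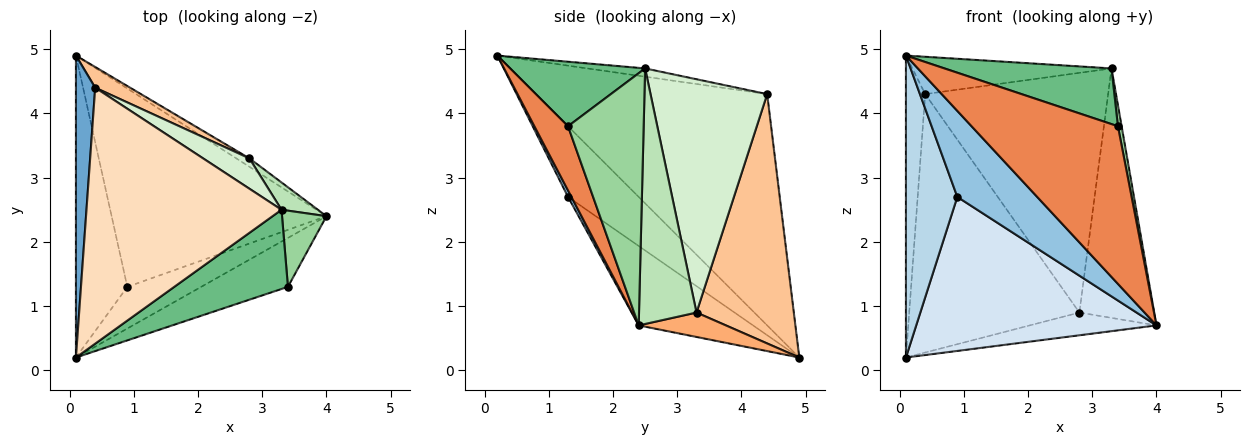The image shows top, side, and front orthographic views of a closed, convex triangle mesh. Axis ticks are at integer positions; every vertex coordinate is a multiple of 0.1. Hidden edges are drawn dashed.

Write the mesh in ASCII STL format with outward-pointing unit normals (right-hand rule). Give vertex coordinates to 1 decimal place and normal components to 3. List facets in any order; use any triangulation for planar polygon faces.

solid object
 facet normal -0.993 0.083 0.083
  outer loop
   vertex 0.4 4.4 4.3
   vertex 0.1 4.9 0.2
   vertex 0.1 0.2 4.9
  endloop
 endfacet
 facet normal 0.038 -0.899 -0.436
  outer loop
   vertex 0.9 1.3 2.7
   vertex 4.0 2.4 0.7
   vertex 0.1 0.2 4.9
  endloop
 endfacet
 facet normal -0.697 -0.507 -0.507
  outer loop
   vertex 0.9 1.3 2.7
   vertex 0.1 0.2 4.9
   vertex 0.1 4.9 0.2
  endloop
 endfacet
 facet normal -0.280 -0.589 -0.758
  outer loop
   vertex 0.9 1.3 2.7
   vertex 0.1 4.9 0.2
   vertex 4.0 2.4 0.7
  endloop
 endfacet
 facet normal 0.214 -0.933 -0.290
  outer loop
   vertex 3.4 1.3 3.8
   vertex 0.1 0.2 4.9
   vertex 4.0 2.4 0.7
  endloop
 endfacet
 facet normal 0.542 0.788 -0.291
  outer loop
   vertex 2.8 3.3 0.9
   vertex 4.0 2.4 0.7
   vertex 0.1 4.9 0.2
  endloop
 endfacet
 facet normal 0.495 0.866 0.069
  outer loop
   vertex 2.8 3.3 0.9
   vertex 0.1 4.9 0.2
   vertex 0.4 4.4 4.3
  endloop
 endfacet
 facet normal -0.042 0.144 0.989
  outer loop
   vertex 3.3 2.5 4.7
   vertex 0.4 4.4 4.3
   vertex 0.1 0.2 4.9
  endloop
 endfacet
 facet normal 0.421 -0.521 0.742
  outer loop
   vertex 3.3 2.5 4.7
   vertex 0.1 0.2 4.9
   vertex 3.4 1.3 3.8
  endloop
 endfacet
 facet normal 0.984 -0.048 0.173
  outer loop
   vertex 3.3 2.5 4.7
   vertex 3.4 1.3 3.8
   vertex 4.0 2.4 0.7
  endloop
 endfacet
 facet normal 0.607 0.790 0.086
  outer loop
   vertex 3.3 2.5 4.7
   vertex 4.0 2.4 0.7
   vertex 2.8 3.3 0.9
  endloop
 endfacet
 facet normal 0.535 0.838 0.106
  outer loop
   vertex 3.3 2.5 4.7
   vertex 2.8 3.3 0.9
   vertex 0.4 4.4 4.3
  endloop
 endfacet
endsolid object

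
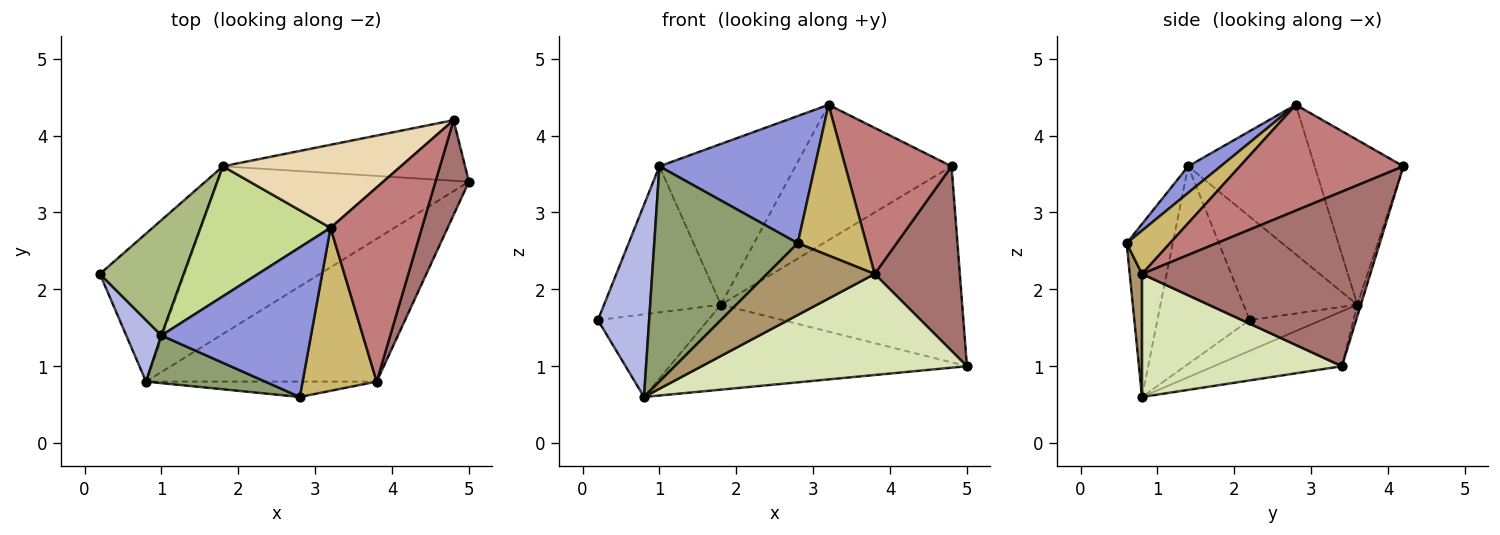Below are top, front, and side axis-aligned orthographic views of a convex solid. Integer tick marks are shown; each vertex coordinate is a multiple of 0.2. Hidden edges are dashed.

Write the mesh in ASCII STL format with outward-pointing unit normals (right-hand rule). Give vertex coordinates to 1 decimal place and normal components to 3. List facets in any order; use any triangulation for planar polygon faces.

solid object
 facet normal -0.303 0.465 -0.832
  outer loop
   vertex 1.8 3.6 1.8
   vertex 0.8 0.8 0.6
   vertex 0.2 2.2 1.6
  endloop
 endfacet
 facet normal -0.191 0.444 -0.876
  outer loop
   vertex 1.8 3.6 1.8
   vertex 5.0 3.4 1.0
   vertex 0.8 0.8 0.6
  endloop
 endfacet
 facet normal 0.134 -0.642 0.755
  outer loop
   vertex 1.0 1.4 3.6
   vertex 2.8 0.6 2.6
   vertex 3.2 2.8 4.4
  endloop
 endfacet
 facet normal -0.864 -0.480 0.154
  outer loop
   vertex 1.0 1.4 3.6
   vertex 0.2 2.2 1.6
   vertex 0.8 0.8 0.6
  endloop
 endfacet
 facet normal -0.299 -0.932 0.206
  outer loop
   vertex 1.0 1.4 3.6
   vertex 0.8 0.8 0.6
   vertex 2.8 0.6 2.6
  endloop
 endfacet
 facet normal -0.607 0.624 0.492
  outer loop
   vertex 1.0 1.4 3.6
   vertex 1.8 3.6 1.8
   vertex 0.2 2.2 1.6
  endloop
 endfacet
 facet normal -0.586 0.630 0.509
  outer loop
   vertex 1.0 1.4 3.6
   vertex 3.2 2.8 4.4
   vertex 1.8 3.6 1.8
  endloop
 endfacet
 facet normal 0.399 -0.530 -0.748
  outer loop
   vertex 3.8 0.8 2.2
   vertex 0.8 0.8 0.6
   vertex 5.0 3.4 1.0
  endloop
 endfacet
 facet normal 0.111 -0.972 -0.208
  outer loop
   vertex 3.8 0.8 2.2
   vertex 2.8 0.6 2.6
   vertex 0.8 0.8 0.6
  endloop
 endfacet
 facet normal 0.395 -0.624 0.675
  outer loop
   vertex 3.8 0.8 2.2
   vertex 3.2 2.8 4.4
   vertex 2.8 0.6 2.6
  endloop
 endfacet
 facet normal -0.014 0.955 -0.295
  outer loop
   vertex 4.8 4.2 3.6
   vertex 5.0 3.4 1.0
   vertex 1.8 3.6 1.8
  endloop
 endfacet
 facet normal -0.436 0.767 0.471
  outer loop
   vertex 4.8 4.2 3.6
   vertex 1.8 3.6 1.8
   vertex 3.2 2.8 4.4
  endloop
 endfacet
 facet normal 0.922 -0.344 0.177
  outer loop
   vertex 4.8 4.2 3.6
   vertex 3.8 0.8 2.2
   vertex 5.0 3.4 1.0
  endloop
 endfacet
 facet normal 0.679 -0.441 0.586
  outer loop
   vertex 4.8 4.2 3.6
   vertex 3.2 2.8 4.4
   vertex 3.8 0.8 2.2
  endloop
 endfacet
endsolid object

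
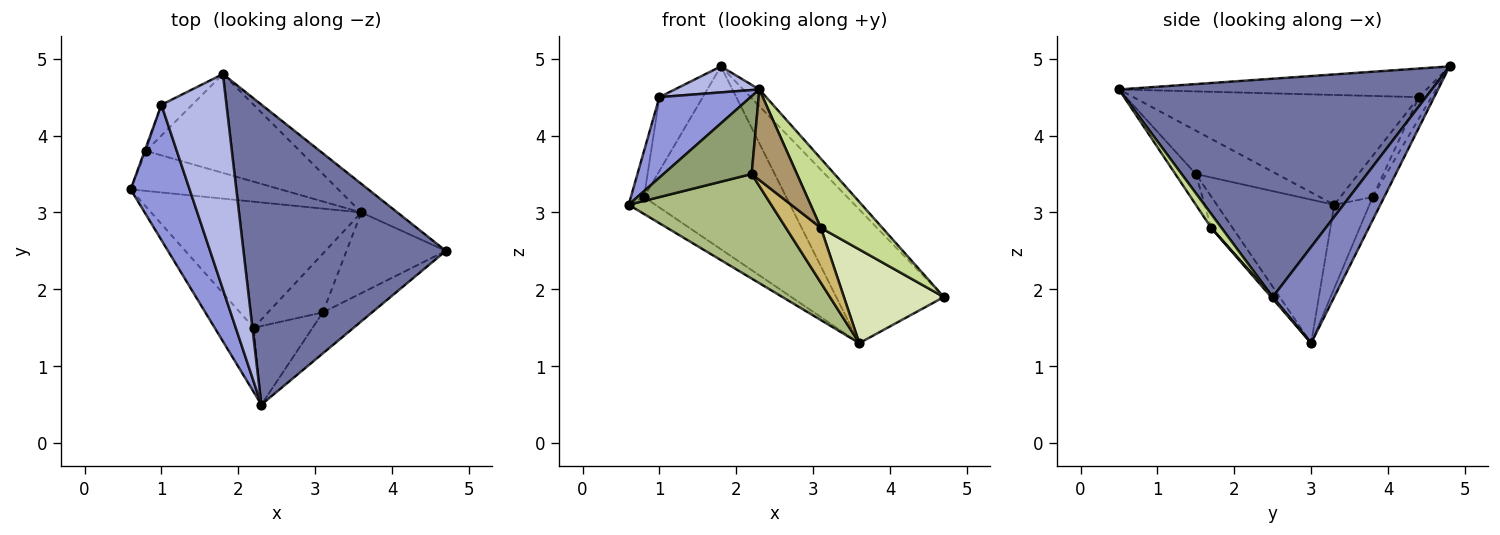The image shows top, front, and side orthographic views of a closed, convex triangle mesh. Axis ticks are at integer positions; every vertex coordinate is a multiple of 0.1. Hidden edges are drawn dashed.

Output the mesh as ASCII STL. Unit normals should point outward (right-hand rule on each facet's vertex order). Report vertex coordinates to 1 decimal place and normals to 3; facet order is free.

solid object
 facet normal 0.733 0.038 0.679
  outer loop
   vertex 1.8 4.8 4.9
   vertex 2.3 0.5 4.6
   vertex 4.7 2.5 1.9
  endloop
 endfacet
 facet normal 0.488 0.854 -0.183
  outer loop
   vertex 3.6 3.0 1.3
   vertex 1.8 4.8 4.9
   vertex 4.7 2.5 1.9
  endloop
 endfacet
 facet normal -0.848 -0.271 0.455
  outer loop
   vertex 1.0 4.4 4.5
   vertex 0.6 3.3 3.1
   vertex 2.3 0.5 4.6
  endloop
 endfacet
 facet normal -0.400 -0.110 0.910
  outer loop
   vertex 1.0 4.4 4.5
   vertex 2.3 0.5 4.6
   vertex 1.8 4.8 4.9
  endloop
 endfacet
 facet normal -0.578 -0.629 -0.520
  outer loop
   vertex 2.2 1.5 3.5
   vertex 2.3 0.5 4.6
   vertex 0.6 3.3 3.1
  endloop
 endfacet
 facet normal -0.465 -0.565 -0.681
  outer loop
   vertex 2.2 1.5 3.5
   vertex 0.6 3.3 3.1
   vertex 3.6 3.0 1.3
  endloop
 endfacet
 facet normal 0.142 -0.852 -0.505
  outer loop
   vertex 3.1 1.7 2.8
   vertex 4.7 2.5 1.9
   vertex 2.3 0.5 4.6
  endloop
 endfacet
 facet normal 0.012 -0.758 -0.653
  outer loop
   vertex 3.1 1.7 2.8
   vertex 3.6 3.0 1.3
   vertex 4.7 2.5 1.9
  endloop
 endfacet
 facet normal -0.324 -0.715 -0.620
  outer loop
   vertex 3.1 1.7 2.8
   vertex 2.3 0.5 4.6
   vertex 2.2 1.5 3.5
  endloop
 endfacet
 facet normal -0.384 -0.630 -0.674
  outer loop
   vertex 3.1 1.7 2.8
   vertex 2.2 1.5 3.5
   vertex 3.6 3.0 1.3
  endloop
 endfacet
 facet normal -0.071 0.877 -0.474
  outer loop
   vertex 0.8 3.8 3.2
   vertex 1.8 4.8 4.9
   vertex 3.6 3.0 1.3
  endloop
 endfacet
 facet normal -0.260 0.891 -0.371
  outer loop
   vertex 0.8 3.8 3.2
   vertex 1.0 4.4 4.5
   vertex 1.8 4.8 4.9
  endloop
 endfacet
 facet normal -0.457 0.347 -0.819
  outer loop
   vertex 0.8 3.8 3.2
   vertex 3.6 3.0 1.3
   vertex 0.6 3.3 3.1
  endloop
 endfacet
 facet normal -0.926 0.377 -0.031
  outer loop
   vertex 0.8 3.8 3.2
   vertex 0.6 3.3 3.1
   vertex 1.0 4.4 4.5
  endloop
 endfacet
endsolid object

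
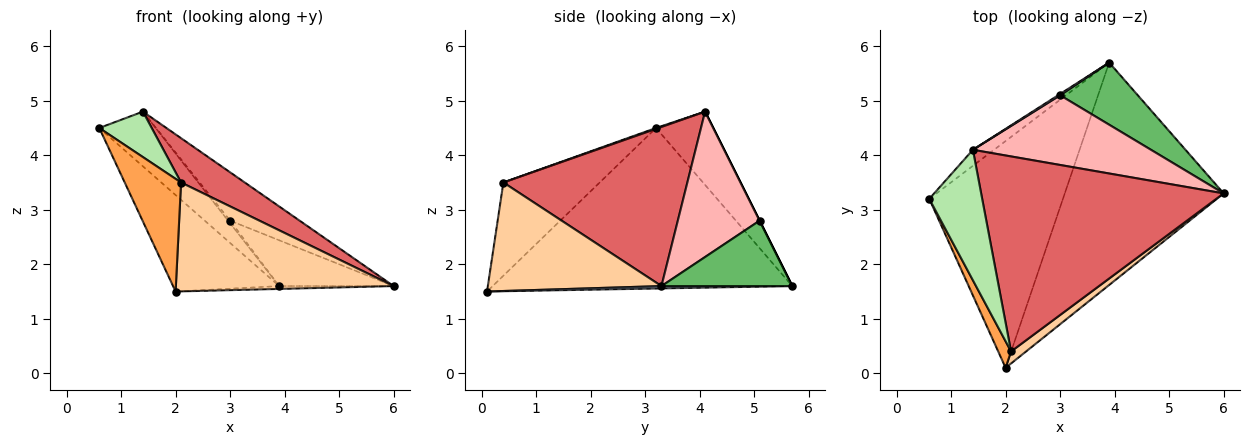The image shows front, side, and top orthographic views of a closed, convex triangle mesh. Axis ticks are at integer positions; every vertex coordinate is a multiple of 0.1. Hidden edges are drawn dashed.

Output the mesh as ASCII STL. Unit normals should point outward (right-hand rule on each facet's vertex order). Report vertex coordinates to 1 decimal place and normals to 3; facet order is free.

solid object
 facet normal -0.742 0.263 -0.617
  outer loop
   vertex 3.9 5.7 1.6
   vertex 2.0 0.1 1.5
   vertex 0.6 3.2 4.5
  endloop
 endfacet
 facet normal 0.015 0.013 -1.000
  outer loop
   vertex 3.9 5.7 1.6
   vertex 6.0 3.3 1.6
   vertex 2.0 0.1 1.5
  endloop
 endfacet
 facet normal -0.857 -0.501 0.118
  outer loop
   vertex 2.1 0.4 3.5
   vertex 0.6 3.2 4.5
   vertex 2.0 0.1 1.5
  endloop
 endfacet
 facet normal 0.621 -0.779 0.086
  outer loop
   vertex 2.1 0.4 3.5
   vertex 2.0 0.1 1.5
   vertex 6.0 3.3 1.6
  endloop
 endfacet
 facet normal 0.561 0.491 0.666
  outer loop
   vertex 3.0 5.1 2.8
   vertex 6.0 3.3 1.6
   vertex 3.9 5.7 1.6
  endloop
 endfacet
 facet normal 0.016 -0.329 0.944
  outer loop
   vertex 1.4 4.1 4.8
   vertex 0.6 3.2 4.5
   vertex 2.1 0.4 3.5
  endloop
 endfacet
 facet normal 0.539 -0.187 0.821
  outer loop
   vertex 1.4 4.1 4.8
   vertex 2.1 0.4 3.5
   vertex 6.0 3.3 1.6
  endloop
 endfacet
 facet normal 0.557 0.473 0.682
  outer loop
   vertex 1.4 4.1 4.8
   vertex 6.0 3.3 1.6
   vertex 3.0 5.1 2.8
  endloop
 endfacet
 facet normal -0.698 0.687 -0.201
  outer loop
   vertex 1.4 4.1 4.8
   vertex 3.9 5.7 1.6
   vertex 0.6 3.2 4.5
  endloop
 endfacet
 facet normal 0.000 0.894 0.447
  outer loop
   vertex 1.4 4.1 4.8
   vertex 3.0 5.1 2.8
   vertex 3.9 5.7 1.6
  endloop
 endfacet
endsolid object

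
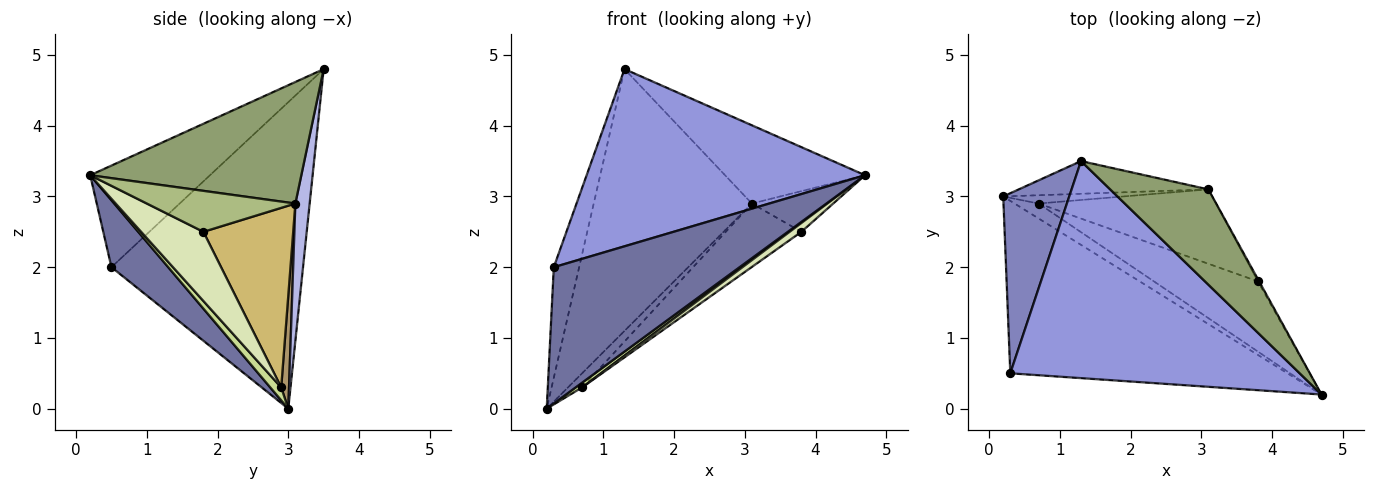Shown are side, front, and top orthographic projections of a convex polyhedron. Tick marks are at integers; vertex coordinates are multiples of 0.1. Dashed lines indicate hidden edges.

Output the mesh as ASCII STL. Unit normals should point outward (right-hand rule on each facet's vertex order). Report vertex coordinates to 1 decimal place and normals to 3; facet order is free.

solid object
 facet normal 0.186 -0.609 -0.771
  outer loop
   vertex 0.3 0.5 2.0
   vertex 0.2 3.0 0.0
   vertex 4.7 0.2 3.3
  endloop
 endfacet
 facet normal -0.970 0.128 0.209
  outer loop
   vertex 0.3 0.5 2.0
   vertex 1.3 3.5 4.8
   vertex 0.2 3.0 0.0
  endloop
 endfacet
 facet normal -0.262 -0.610 0.748
  outer loop
   vertex 0.3 0.5 2.0
   vertex 4.7 0.2 3.3
   vertex 1.3 3.5 4.8
  endloop
 endfacet
 facet normal 0.089 0.988 -0.123
  outer loop
   vertex 3.1 3.1 2.9
   vertex 0.2 3.0 0.0
   vertex 1.3 3.5 4.8
  endloop
 endfacet
 facet normal 0.691 0.458 0.558
  outer loop
   vertex 3.1 3.1 2.9
   vertex 1.3 3.5 4.8
   vertex 4.7 0.2 3.3
  endloop
 endfacet
 facet normal 0.877 0.480 -0.026
  outer loop
   vertex 3.8 1.8 2.5
   vertex 3.1 3.1 2.9
   vertex 4.7 0.2 3.3
  endloop
 endfacet
 facet normal 0.456 -0.268 -0.849
  outer loop
   vertex 0.7 2.9 0.3
   vertex 4.7 0.2 3.3
   vertex 0.2 3.0 0.0
  endloop
 endfacet
 facet normal 0.551 -0.104 -0.828
  outer loop
   vertex 0.7 2.9 0.3
   vertex 3.8 1.8 2.5
   vertex 4.7 0.2 3.3
  endloop
 endfacet
 facet normal 0.430 0.779 -0.457
  outer loop
   vertex 0.7 2.9 0.3
   vertex 0.2 3.0 0.0
   vertex 3.1 3.1 2.9
  endloop
 endfacet
 facet normal 0.610 0.514 -0.603
  outer loop
   vertex 0.7 2.9 0.3
   vertex 3.1 3.1 2.9
   vertex 3.8 1.8 2.5
  endloop
 endfacet
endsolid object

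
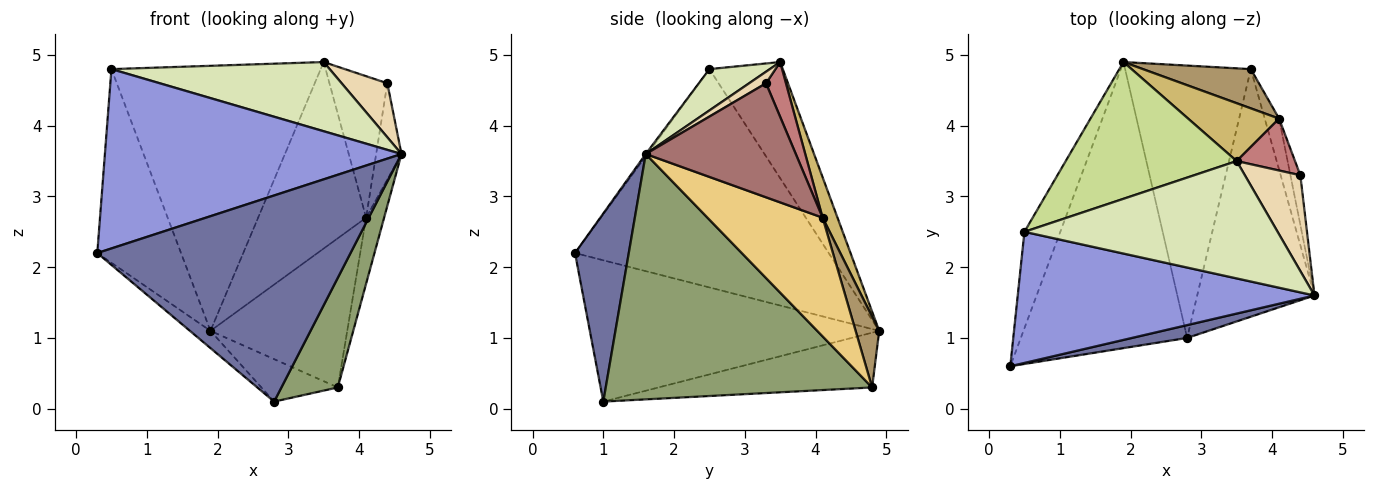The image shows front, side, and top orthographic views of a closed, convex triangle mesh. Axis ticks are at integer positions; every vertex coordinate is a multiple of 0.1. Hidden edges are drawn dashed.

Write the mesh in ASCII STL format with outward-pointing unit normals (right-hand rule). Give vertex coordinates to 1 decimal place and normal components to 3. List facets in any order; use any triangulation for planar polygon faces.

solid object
 facet normal 0.207 -0.976 0.061
  outer loop
   vertex 2.8 1.0 0.1
   vertex 4.6 1.6 3.6
   vertex 0.3 0.6 2.2
  endloop
 endfacet
 facet normal -0.647 0.046 -0.761
  outer loop
   vertex 2.8 1.0 0.1
   vertex 0.3 0.6 2.2
   vertex 1.9 4.9 1.1
  endloop
 endfacet
 facet normal -0.004 -0.807 0.590
  outer loop
   vertex 0.5 2.5 4.8
   vertex 0.3 0.6 2.2
   vertex 4.6 1.6 3.6
  endloop
 endfacet
 facet normal -0.938 0.310 -0.154
  outer loop
   vertex 0.5 2.5 4.8
   vertex 1.9 4.9 1.1
   vertex 0.3 0.6 2.2
  endloop
 endfacet
 facet normal 0.886 -0.188 -0.424
  outer loop
   vertex 3.7 4.8 0.3
   vertex 4.6 1.6 3.6
   vertex 2.8 1.0 0.1
  endloop
 endfacet
 facet normal -0.395 0.141 -0.908
  outer loop
   vertex 3.7 4.8 0.3
   vertex 2.8 1.0 0.1
   vertex 1.9 4.9 1.1
  endloop
 endfacet
 facet normal -0.297 0.848 0.438
  outer loop
   vertex 3.5 3.5 4.9
   vertex 1.9 4.9 1.1
   vertex 0.5 2.5 4.8
  endloop
 endfacet
 facet normal 0.139 -0.503 0.853
  outer loop
   vertex 3.5 3.5 4.9
   vertex 0.5 2.5 4.8
   vertex 4.6 1.6 3.6
  endloop
 endfacet
 facet normal 0.164 0.954 0.251
  outer loop
   vertex 4.1 4.1 2.7
   vertex 3.7 4.8 0.3
   vertex 1.9 4.9 1.1
  endloop
 endfacet
 facet normal 0.131 0.947 0.294
  outer loop
   vertex 4.1 4.1 2.7
   vertex 1.9 4.9 1.1
   vertex 3.5 3.5 4.9
  endloop
 endfacet
 facet normal 0.981 0.153 -0.119
  outer loop
   vertex 4.1 4.1 2.7
   vertex 4.6 1.6 3.6
   vertex 3.7 4.8 0.3
  endloop
 endfacet
 facet normal 0.178 -0.483 0.857
  outer loop
   vertex 4.4 3.3 4.6
   vertex 3.5 3.5 4.9
   vertex 4.6 1.6 3.6
  endloop
 endfacet
 facet normal 0.982 0.166 -0.085
  outer loop
   vertex 4.4 3.3 4.6
   vertex 4.6 1.6 3.6
   vertex 4.1 4.1 2.7
  endloop
 endfacet
 facet normal 0.308 0.893 0.328
  outer loop
   vertex 4.4 3.3 4.6
   vertex 4.1 4.1 2.7
   vertex 3.5 3.5 4.9
  endloop
 endfacet
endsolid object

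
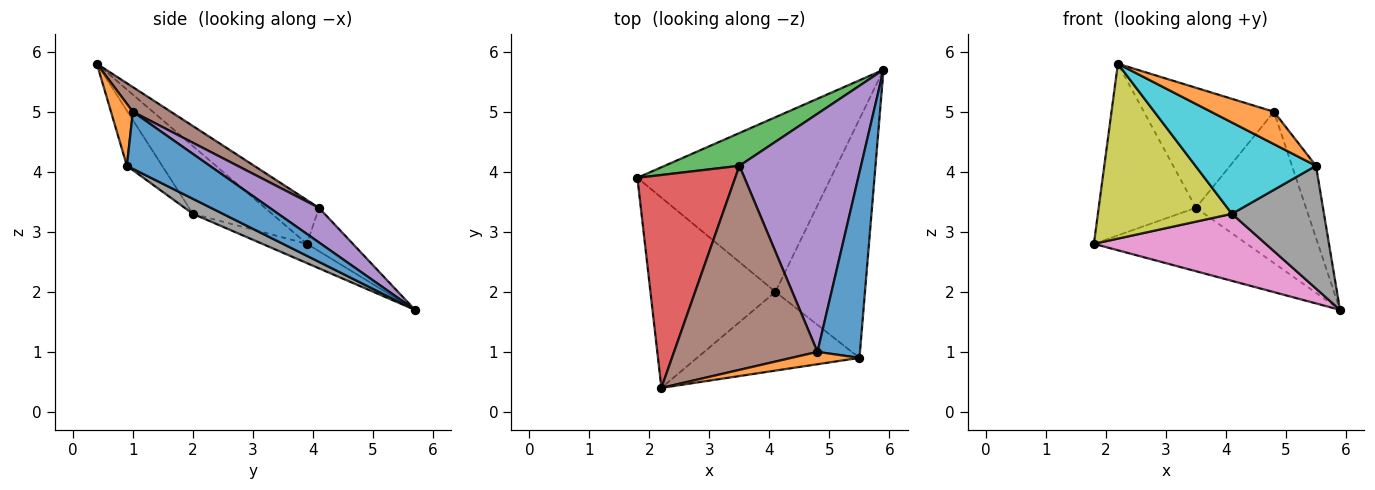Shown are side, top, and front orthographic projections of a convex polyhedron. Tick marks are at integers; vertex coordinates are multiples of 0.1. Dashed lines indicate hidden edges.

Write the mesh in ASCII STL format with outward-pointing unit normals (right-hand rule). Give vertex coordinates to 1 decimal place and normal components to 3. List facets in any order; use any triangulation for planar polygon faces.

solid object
 facet normal 0.781 0.226 0.582
  outer loop
   vertex 4.8 1.0 5.0
   vertex 5.5 0.9 4.1
   vertex 5.9 5.7 1.7
  endloop
 endfacet
 facet normal 0.309 -0.888 0.339
  outer loop
   vertex 4.8 1.0 5.0
   vertex 2.2 0.4 5.8
   vertex 5.5 0.9 4.1
  endloop
 endfacet
 facet normal -0.258 0.858 0.444
  outer loop
   vertex 3.5 4.1 3.4
   vertex 5.9 5.7 1.7
   vertex 1.8 3.9 2.8
  endloop
 endfacet
 facet normal -0.329 0.593 0.735
  outer loop
   vertex 3.5 4.1 3.4
   vertex 1.8 3.9 2.8
   vertex 2.2 0.4 5.8
  endloop
 endfacet
 facet normal 0.234 0.522 0.821
  outer loop
   vertex 3.5 4.1 3.4
   vertex 4.8 1.0 5.0
   vertex 5.9 5.7 1.7
  endloop
 endfacet
 facet normal 0.147 0.502 0.853
  outer loop
   vertex 3.5 4.1 3.4
   vertex 2.2 0.4 5.8
   vertex 4.8 1.0 5.0
  endloop
 endfacet
 facet normal -0.093 -0.357 -0.930
  outer loop
   vertex 4.1 2.0 3.3
   vertex 1.8 3.9 2.8
   vertex 5.9 5.7 1.7
  endloop
 endfacet
 facet normal 0.147 -0.452 -0.880
  outer loop
   vertex 4.1 2.0 3.3
   vertex 5.9 5.7 1.7
   vertex 5.5 0.9 4.1
  endloop
 endfacet
 facet normal -0.371 -0.629 -0.684
  outer loop
   vertex 4.1 2.0 3.3
   vertex 2.2 0.4 5.8
   vertex 1.8 3.9 2.8
  endloop
 endfacet
 facet normal -0.216 -0.739 -0.638
  outer loop
   vertex 4.1 2.0 3.3
   vertex 5.5 0.9 4.1
   vertex 2.2 0.4 5.8
  endloop
 endfacet
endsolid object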